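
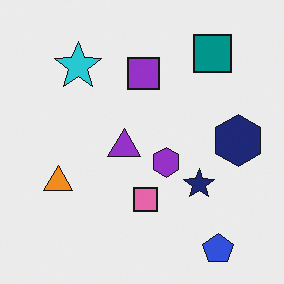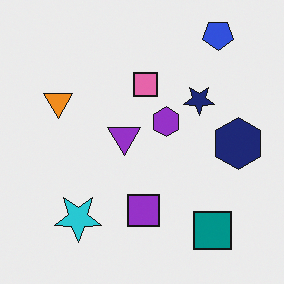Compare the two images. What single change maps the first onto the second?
It was flipped vertically (top ↔ bottom).

The blue pentagon is in the bottom-right of the first image and the top-right of the second — shapes on opposite sides of the horizontal midline have swapped in a mirror flip.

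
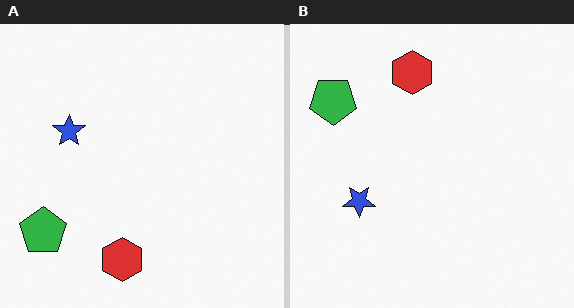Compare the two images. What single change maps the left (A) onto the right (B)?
The image was flipped vertically (top ↔ bottom).

The red hexagon is in the bottom of the left (A) image and the top of the right (B) — shapes on opposite sides of the horizontal midline have swapped in a mirror flip.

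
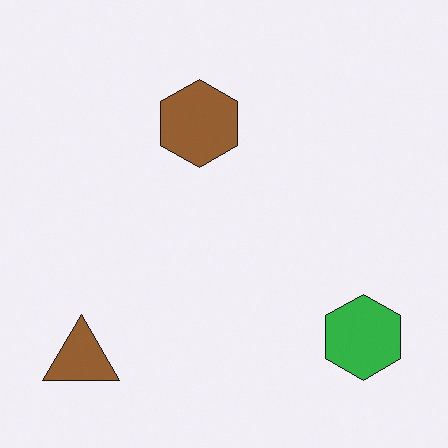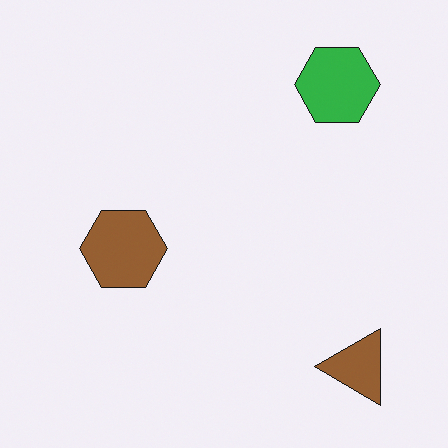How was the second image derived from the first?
The image was rotated 90° counter-clockwise.

The brown triangle sits in the bottom-left of the first image and the bottom-right of the second — consistent with a whole-image 90° counter-clockwise rotation.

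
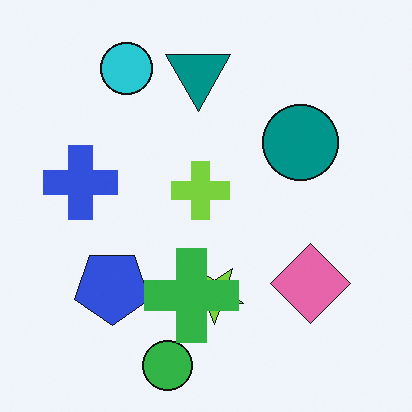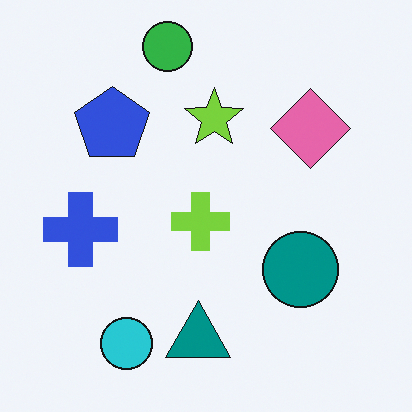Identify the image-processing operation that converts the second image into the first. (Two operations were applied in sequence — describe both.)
This is the original image flipped vertically (top ↔ bottom), then overlaid with an additional green cross.

The green circle is in the top of the second image and the bottom of the first — shapes on opposite sides of the horizontal midline have swapped in a mirror flip. A green cross appears in the first image that is absent from the second.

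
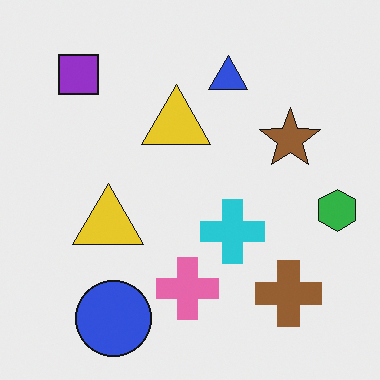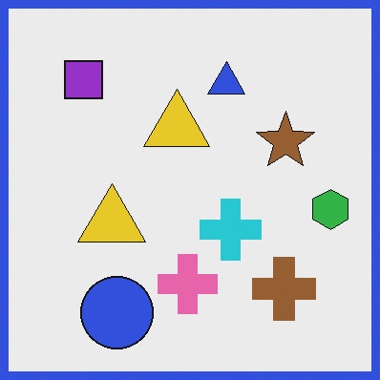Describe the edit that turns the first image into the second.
The second image is the first framed with a blue border.

A solid blue frame runs around the edge of the second image, with the content slightly shrunk inside it.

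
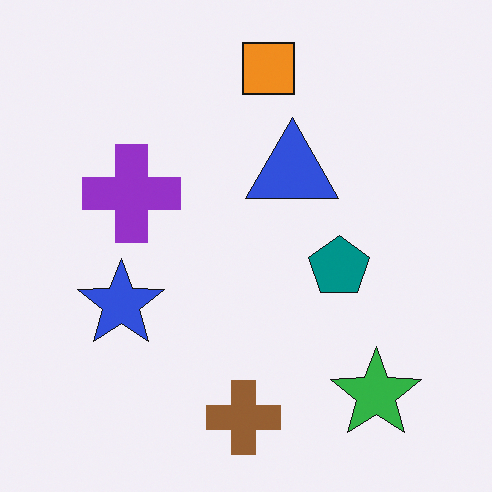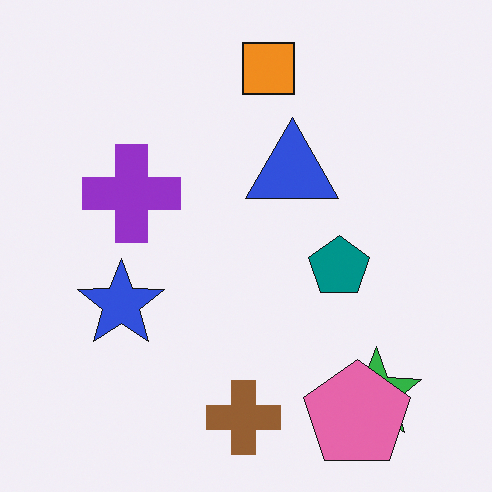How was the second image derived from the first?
It was overlaid with an additional pink pentagon.

A pink pentagon appears in the second image that is absent from the first.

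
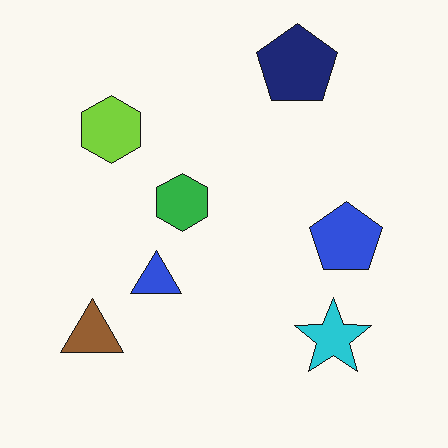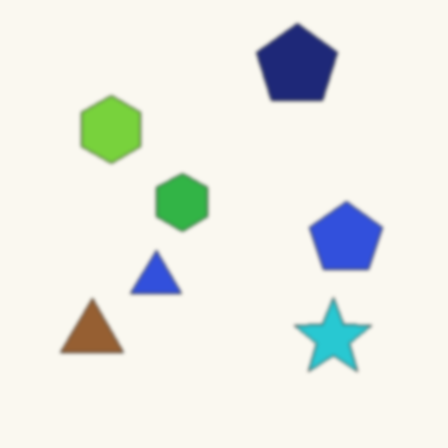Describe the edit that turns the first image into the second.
The image was given a subtle gaussian blur.

Shape edges and outlines are uniformly softened across the whole image.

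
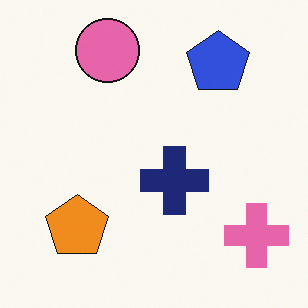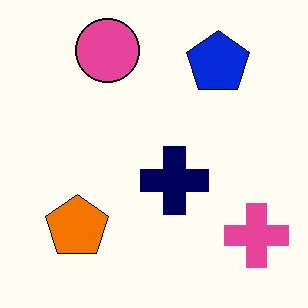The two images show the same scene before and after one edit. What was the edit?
It was given slightly increased contrast.

Tones are pushed away from mid-grey across the whole image — a global contrast change.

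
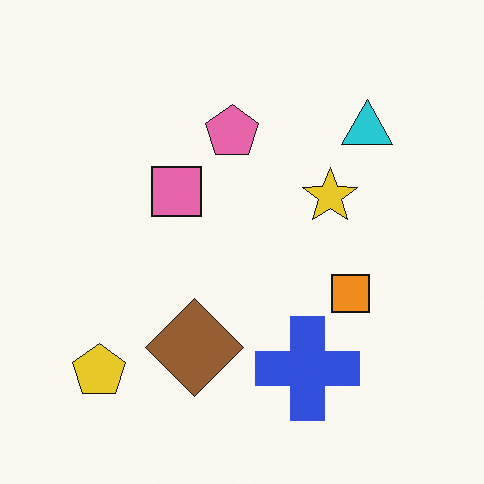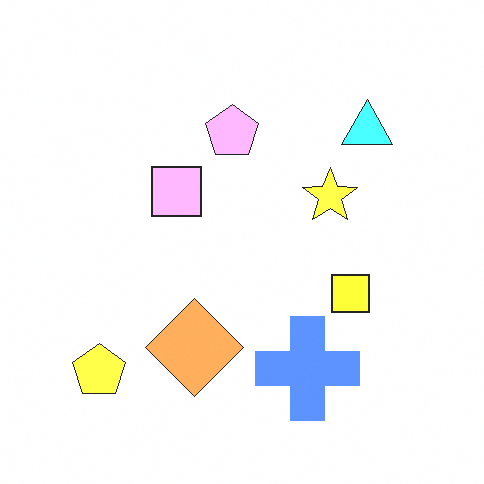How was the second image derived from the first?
This is the original image noticeably brightened.

Every pixel — background and shapes alike — is uniformly brightened.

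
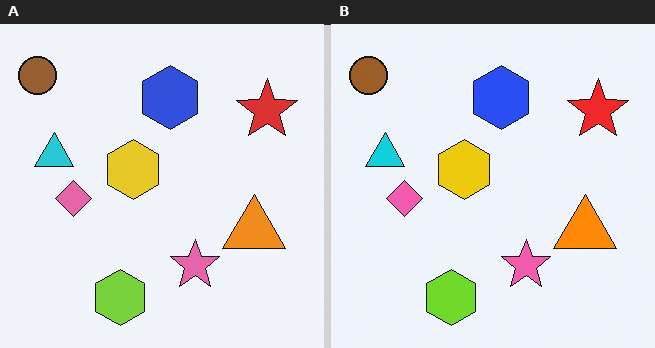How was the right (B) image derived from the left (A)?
The image was slightly oversaturated.

All colors are more vivid — a global saturation change.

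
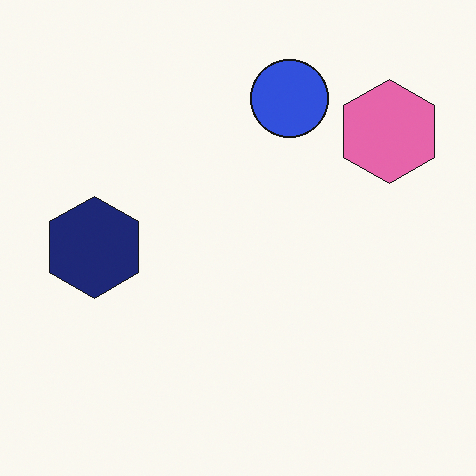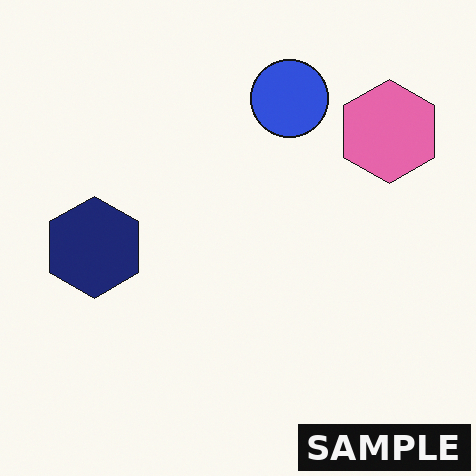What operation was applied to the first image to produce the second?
This is the original image watermarked with the text "SAMPLE" in the lower-right corner.

A dark label reading "SAMPLE" appears in the lower-right corner.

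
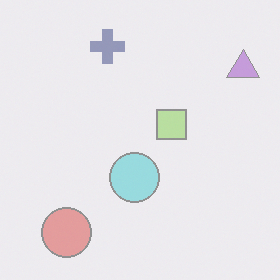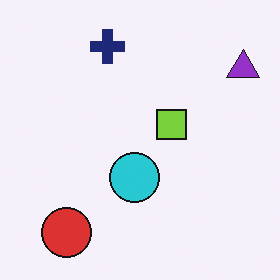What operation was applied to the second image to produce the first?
The first image is the second given much lower contrast.

Tones are pushed toward mid-grey across the whole image — a global contrast change.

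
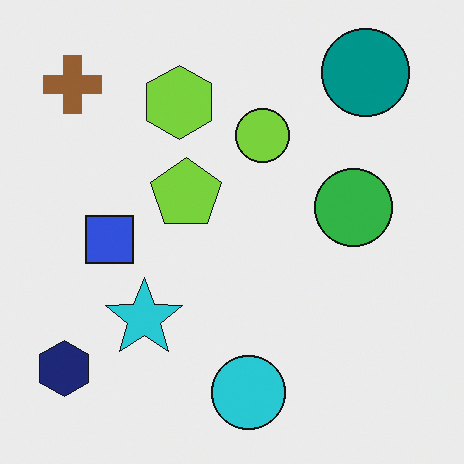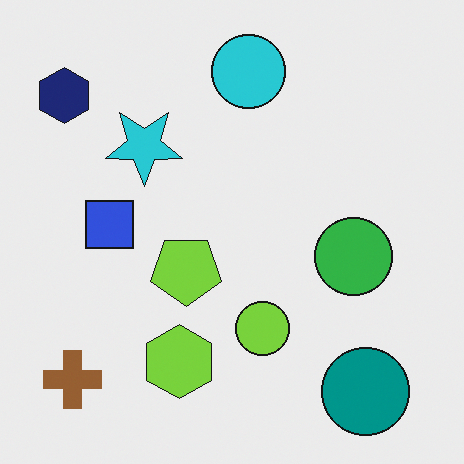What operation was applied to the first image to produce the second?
Flipped vertically (top ↔ bottom).

The teal circle is in the top-right of the first image and the bottom-right of the second — shapes on opposite sides of the horizontal midline have swapped in a mirror flip.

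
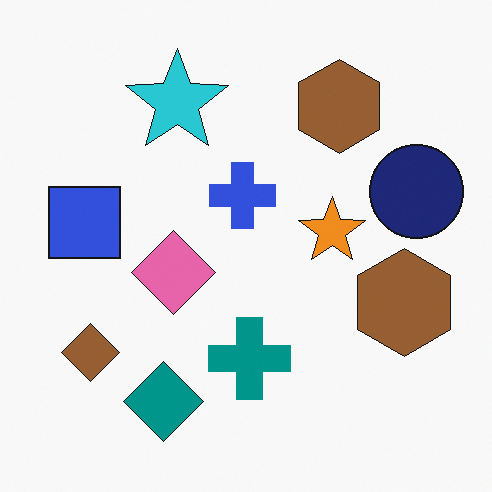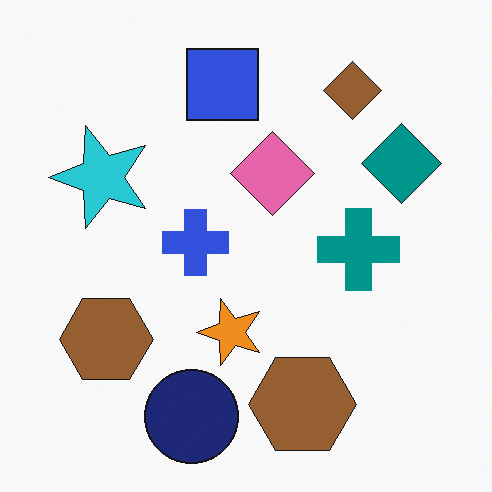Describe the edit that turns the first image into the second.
The image was transposed (reflected across the top-left ↔ bottom-right diagonal).

Shapes have swapped their row and column positions — what was in the top-right is now in the bottom-left — a diagonal reflection.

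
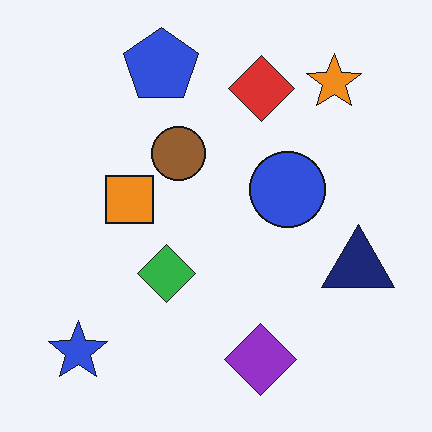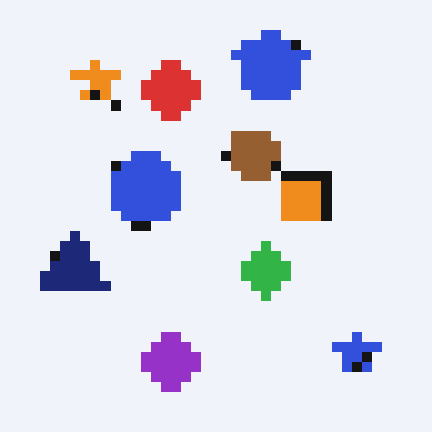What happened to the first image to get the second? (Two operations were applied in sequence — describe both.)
The second image is the first flipped horizontally (left ↔ right), then coarsely pixelated.

The navy triangle is in the right of the first image and the left of the second — shapes on opposite sides of the vertical midline have swapped in a mirror flip. Shapes are reduced to large square blocks; fine edges and outlines are lost — a downscale-then-upscale (mosaic) effect.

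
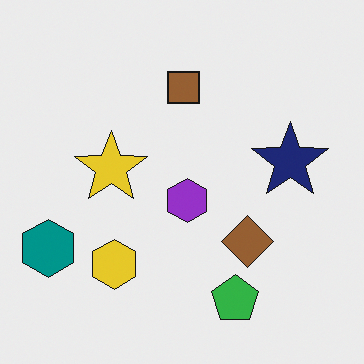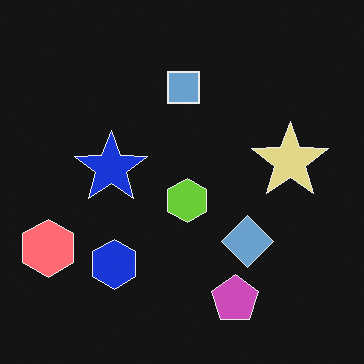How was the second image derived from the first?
Color-inverted (negative).

The light background has become dark and every shape's color is its complement — a photographic negative.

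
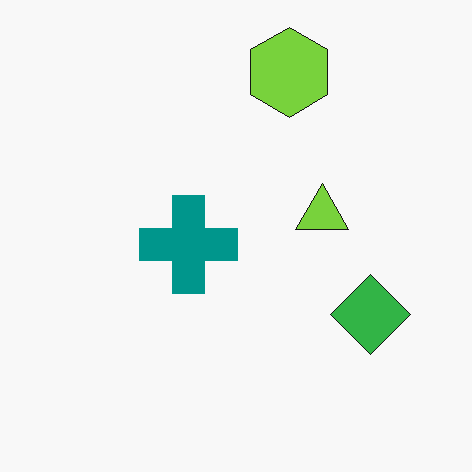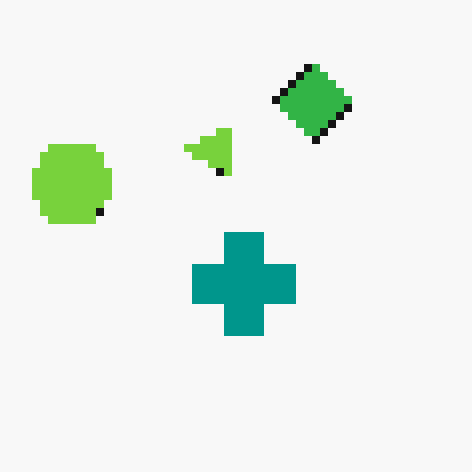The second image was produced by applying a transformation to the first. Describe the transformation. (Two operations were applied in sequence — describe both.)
The transformation is: moderately pixelated, then rotated 90° counter-clockwise.

Shapes are reduced to large square blocks; fine edges and outlines are lost — a downscale-then-upscale (mosaic) effect. The lime hexagon sits in the top of the first image and the left of the second — consistent with a whole-image 90° counter-clockwise rotation.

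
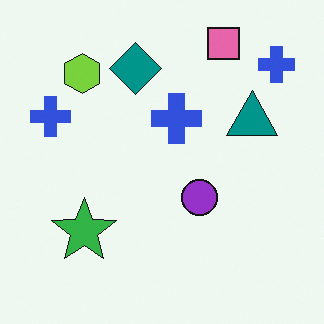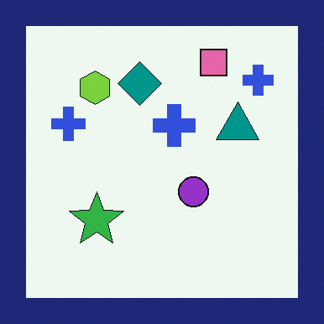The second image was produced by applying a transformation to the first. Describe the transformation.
The second image is the first framed with a navy border.

A solid navy frame runs around the edge of the second image, with the content slightly shrunk inside it.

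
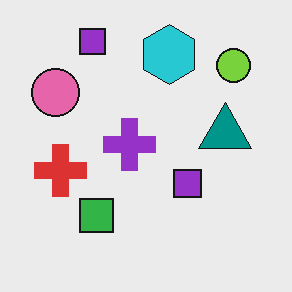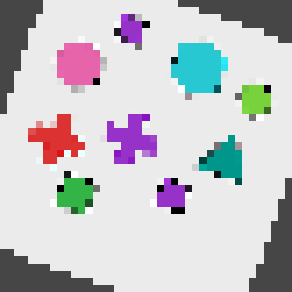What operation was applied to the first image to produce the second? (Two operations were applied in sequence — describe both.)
Rotated clockwise by a clearly visible amount, then pixelated into visible square blocks.

Every shape is tilted by the same angle and the image corners show triangular fill wedges — a whole-image rotation by a non-right angle. Shapes are reduced to large square blocks; fine edges and outlines are lost — a downscale-then-upscale (mosaic) effect.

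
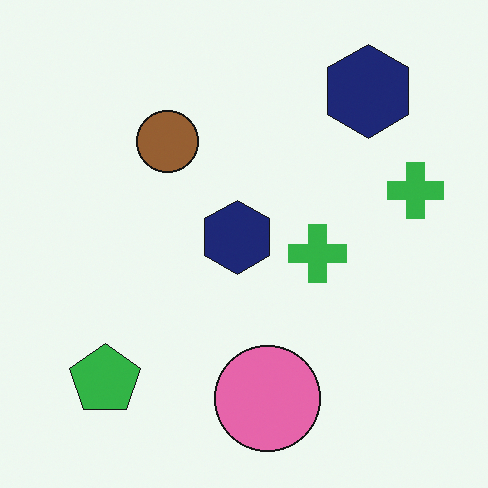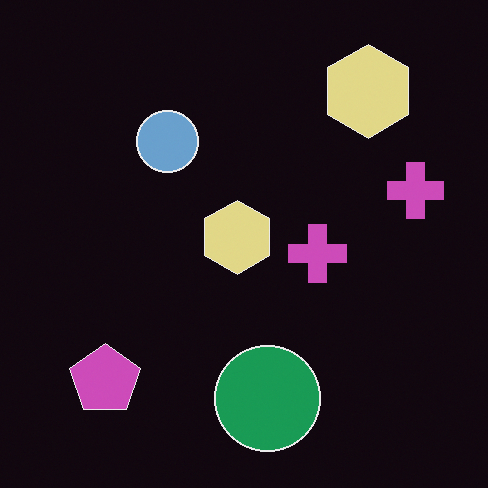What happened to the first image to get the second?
This is the original image color-inverted (negative).

The light background has become dark and every shape's color is its complement — a photographic negative.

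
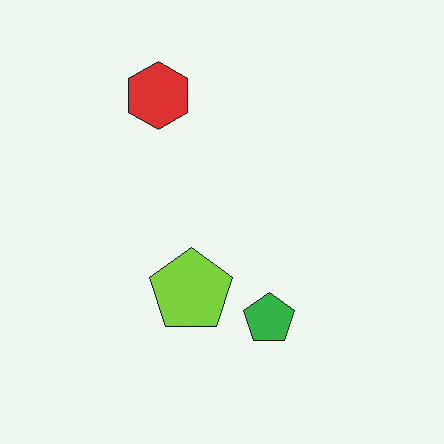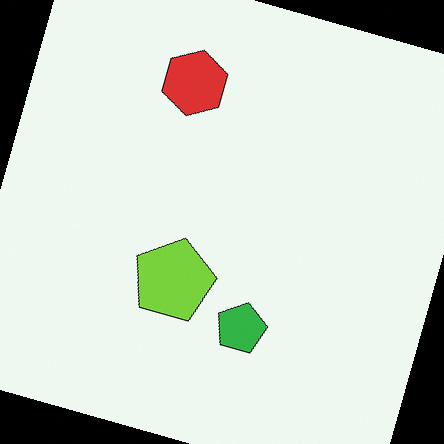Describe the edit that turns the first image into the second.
This is the original image rotated clockwise by a moderate amount.

Every shape is tilted by the same angle and the image corners show triangular fill wedges — a whole-image rotation by a non-right angle.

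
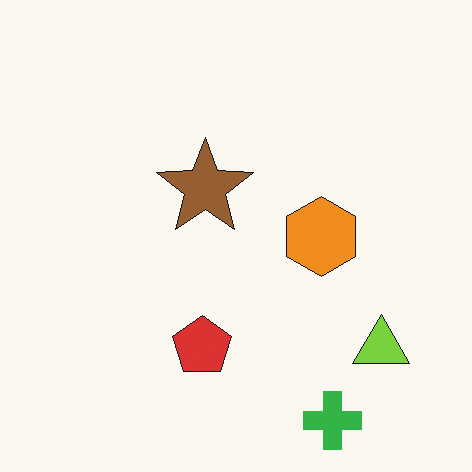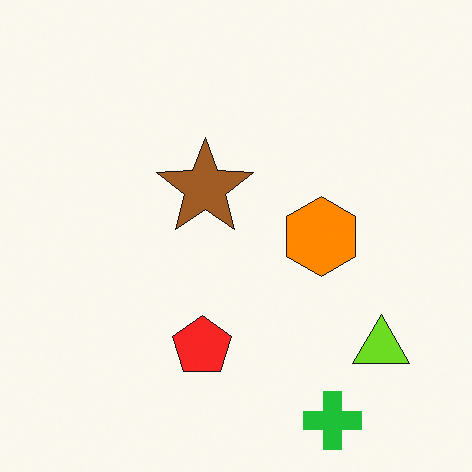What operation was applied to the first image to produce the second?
Slightly oversaturated.

All colors are more vivid — a global saturation change.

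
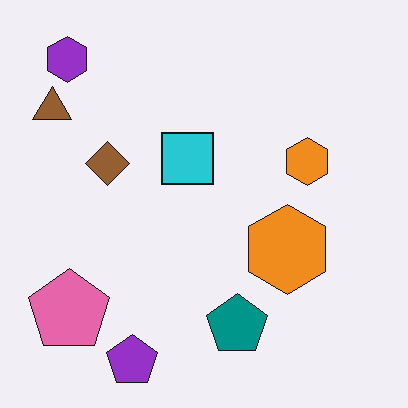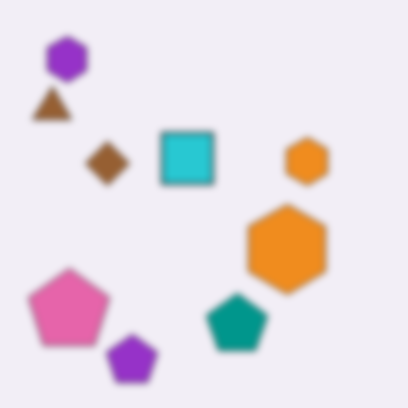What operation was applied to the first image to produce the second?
Moderately blurred.

Shape edges and outlines are uniformly softened across the whole image.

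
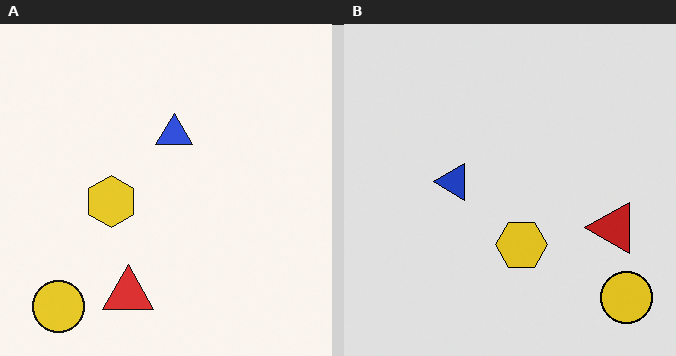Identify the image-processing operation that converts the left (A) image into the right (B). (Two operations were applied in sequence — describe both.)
Rotated 90° counter-clockwise, then moderately posterized.

The yellow circle sits in the bottom-left of the left (A) image and the bottom-right of the right (B) — consistent with a whole-image 90° counter-clockwise rotation. Each flat color has snapped to a coarser quantized level — most visibly, the near-white background has dropped to a flat grey.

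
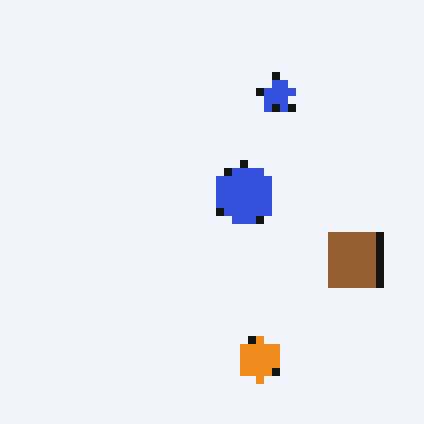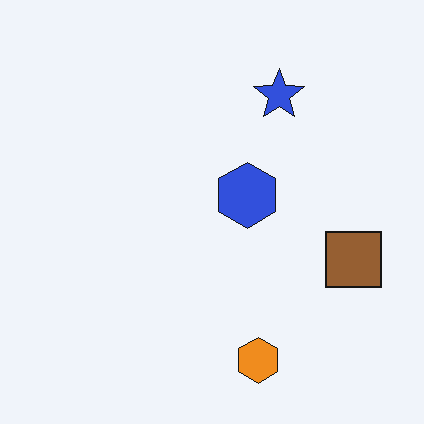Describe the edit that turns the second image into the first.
It was moderately pixelated.

Shapes are reduced to large square blocks; fine edges and outlines are lost — a downscale-then-upscale (mosaic) effect.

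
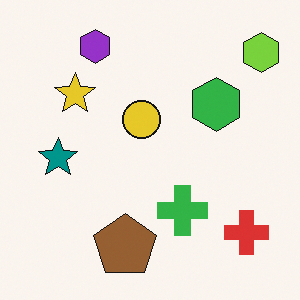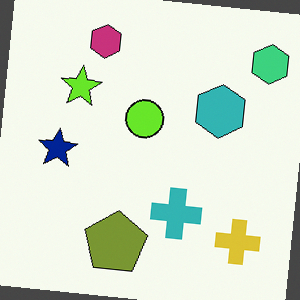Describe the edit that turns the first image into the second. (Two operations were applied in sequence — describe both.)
It was hue-shifted by a small amount, then rotated clockwise by a small amount.

Every shape's color has rotated by the same amount around the hue wheel — a uniform hue shift. Every shape is tilted by the same angle and the image corners show triangular fill wedges — a whole-image rotation by a non-right angle.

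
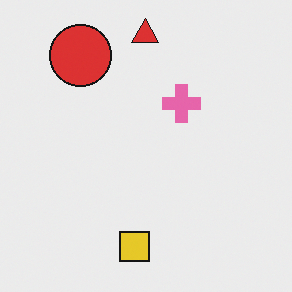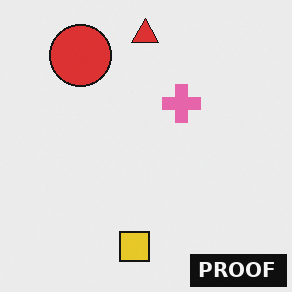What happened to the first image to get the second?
Watermarked with the text "PROOF" in the lower-right corner.

A dark label reading "PROOF" appears in the lower-right corner.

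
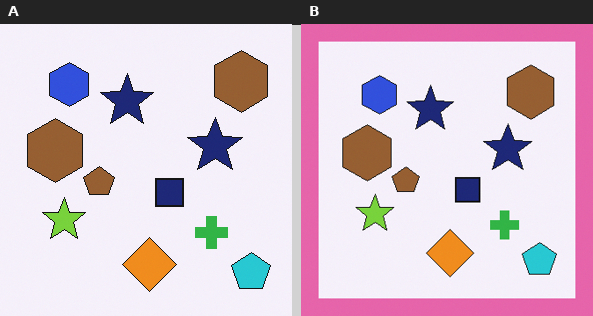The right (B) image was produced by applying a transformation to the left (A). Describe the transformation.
The right (B) image is the left (A) framed with a pink border.

A solid pink frame runs around the edge of the right (B) image, with the content slightly shrunk inside it.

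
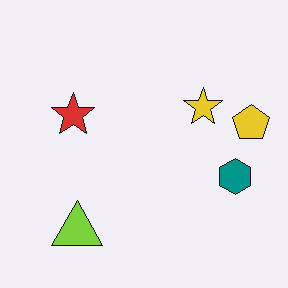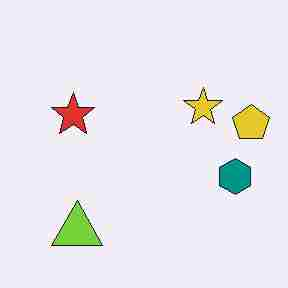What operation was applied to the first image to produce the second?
Degraded with heavy JPEG compression.

Blocky 8×8 compression artifacts appear around shape edges and the flat background shows ringing — characteristic JPEG degradation.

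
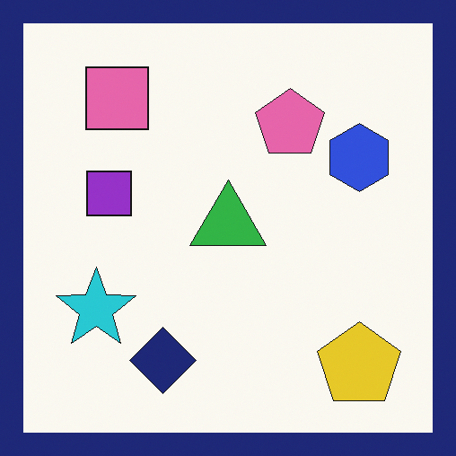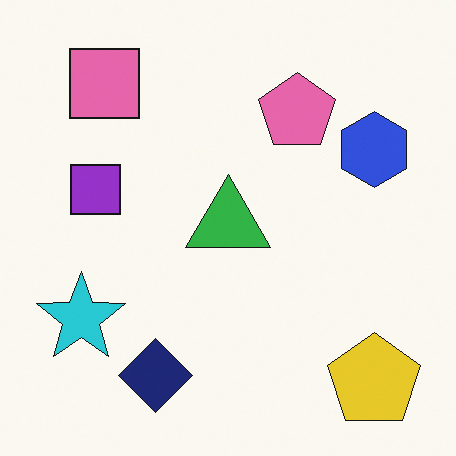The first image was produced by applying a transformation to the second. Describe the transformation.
It was framed with a navy border.

A solid navy frame runs around the edge of the first image, with the content slightly shrunk inside it.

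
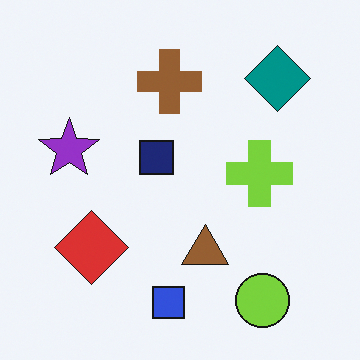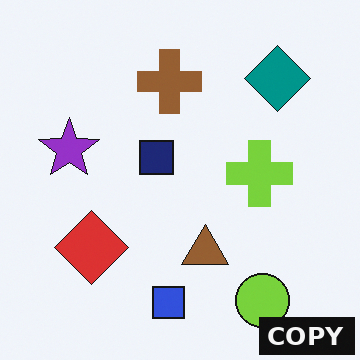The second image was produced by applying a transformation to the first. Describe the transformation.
The image was watermarked with the text "COPY" in the lower-right corner.

A dark label reading "COPY" appears in the lower-right corner.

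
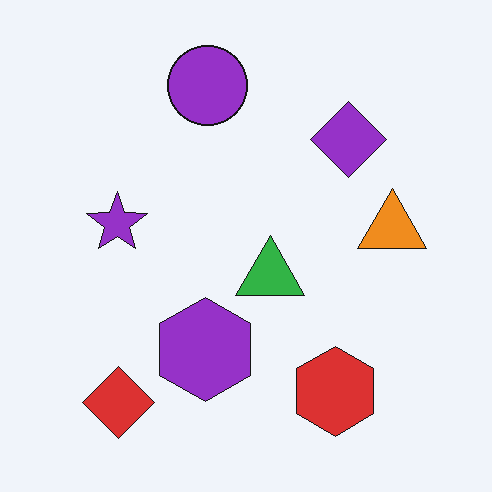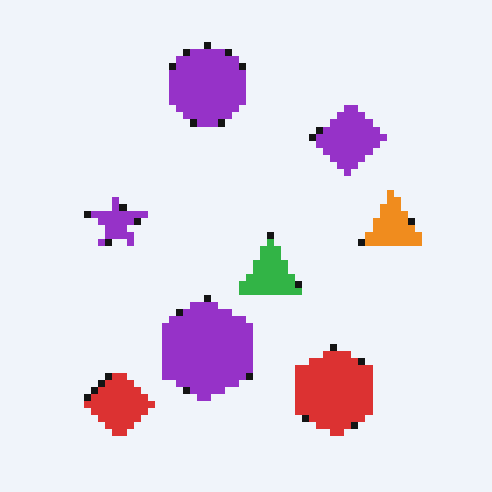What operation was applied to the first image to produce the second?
The second image is the first pixelated into visible square blocks.

Shapes are reduced to large square blocks; fine edges and outlines are lost — a downscale-then-upscale (mosaic) effect.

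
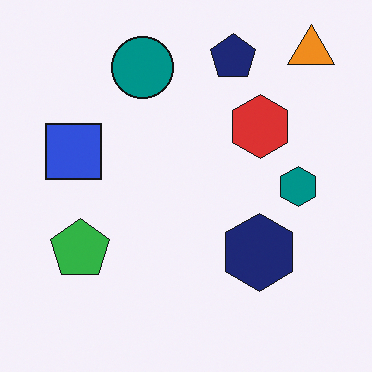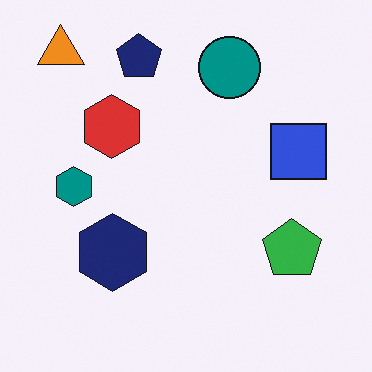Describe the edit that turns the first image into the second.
It was flipped horizontally (left ↔ right).

The orange triangle is in the top-right of the first image and the top-left of the second — shapes on opposite sides of the vertical midline have swapped in a mirror flip.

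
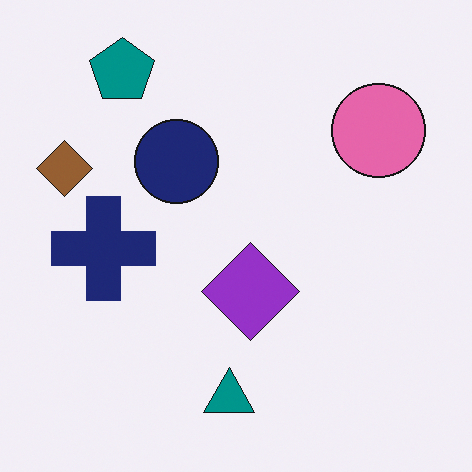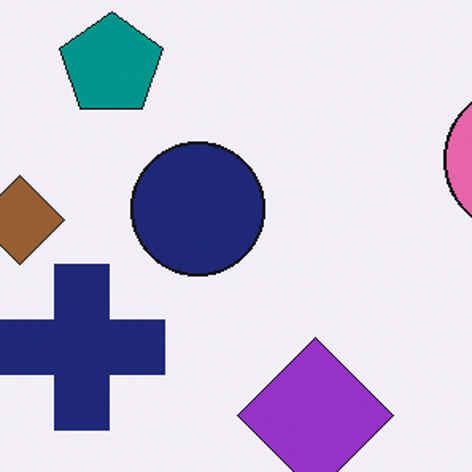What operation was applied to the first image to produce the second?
The second image is the first cropped to a modestly smaller region and rescaled.

The visible shapes are larger and the field of view is narrower; shapes near the original edges may be partly or wholly outside the frame — a crop-and-rescale.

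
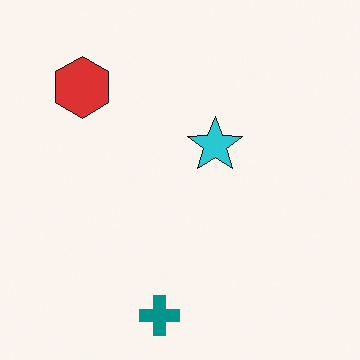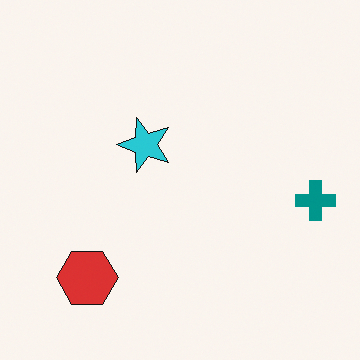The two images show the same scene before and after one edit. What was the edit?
Rotated 90° counter-clockwise.

The teal cross sits in the bottom of the first image and the right of the second — consistent with a whole-image 90° counter-clockwise rotation.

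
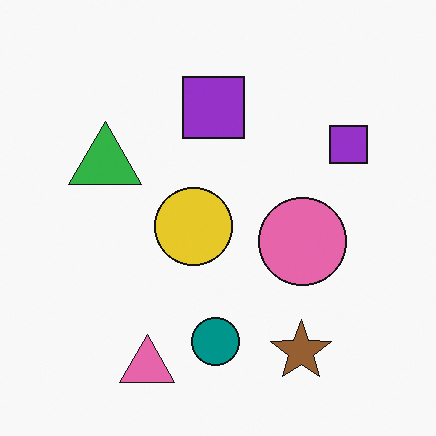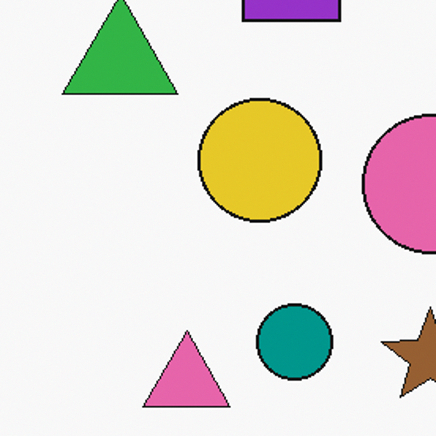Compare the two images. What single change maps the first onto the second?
This is the original image cropped to a modestly smaller region and rescaled.

The visible shapes are larger and the field of view is narrower; shapes near the original edges may be partly or wholly outside the frame — a crop-and-rescale.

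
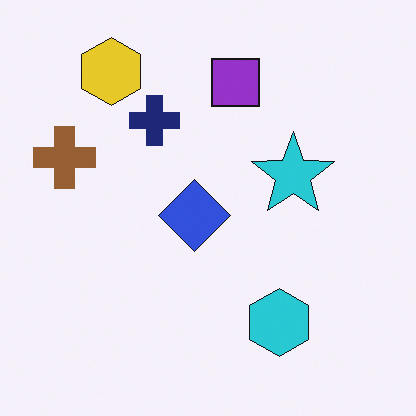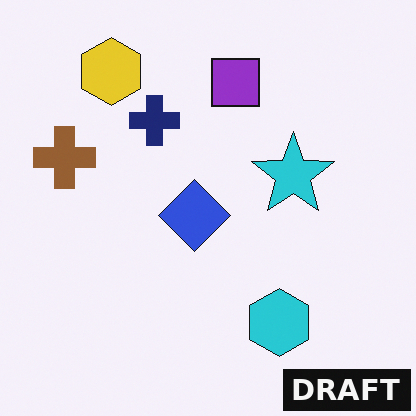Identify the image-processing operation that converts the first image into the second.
The transformation is: watermarked with the text "DRAFT" in the lower-right corner.

A dark label reading "DRAFT" appears in the lower-right corner.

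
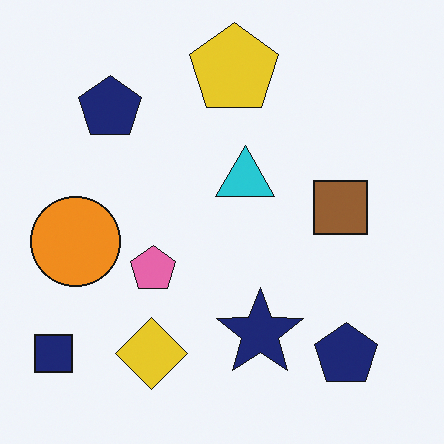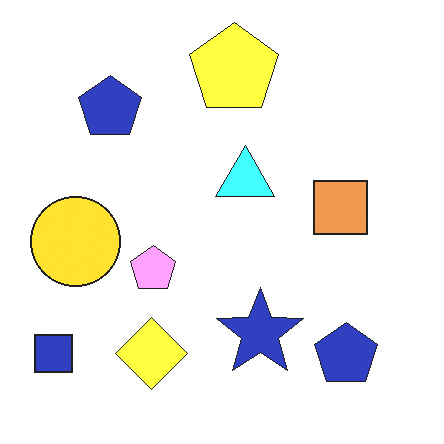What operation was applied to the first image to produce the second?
Noticeably brightened.

Every pixel — background and shapes alike — is uniformly brightened.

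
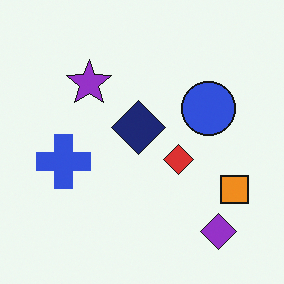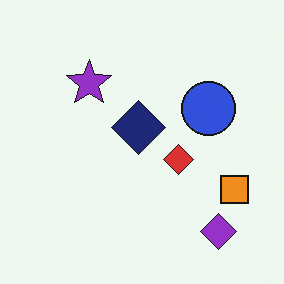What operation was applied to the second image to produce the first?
Overlaid with an additional blue cross.

A blue cross appears in the first image that is absent from the second.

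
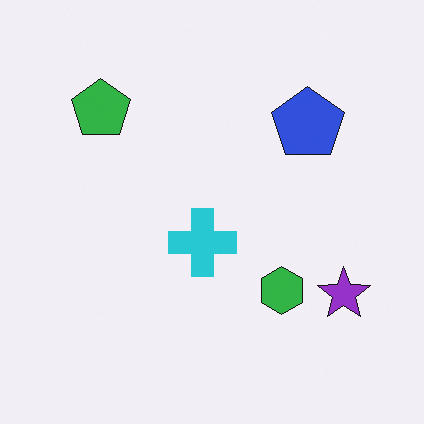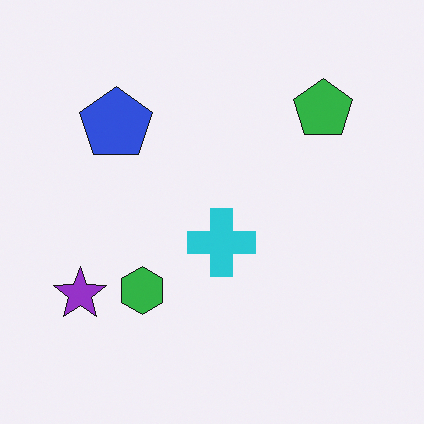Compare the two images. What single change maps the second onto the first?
The first image is the second flipped horizontally (left ↔ right).

The purple star is in the bottom-left of the second image and the bottom-right of the first — shapes on opposite sides of the vertical midline have swapped in a mirror flip.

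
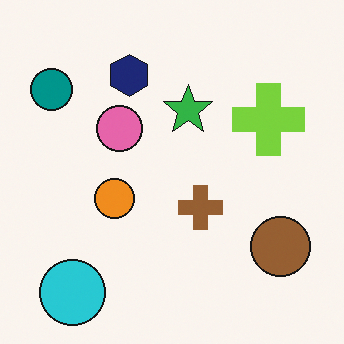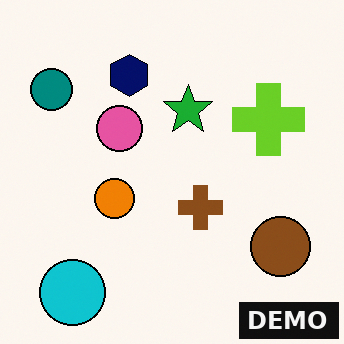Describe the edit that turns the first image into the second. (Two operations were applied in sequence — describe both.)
Given slightly increased contrast, then watermarked with the text "DEMO" in the lower-right corner.

Tones are pushed away from mid-grey across the whole image — a global contrast change. A dark label reading "DEMO" appears in the lower-right corner.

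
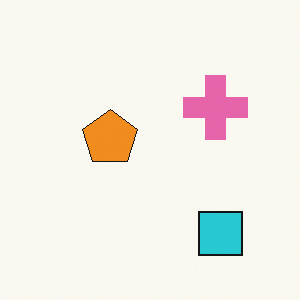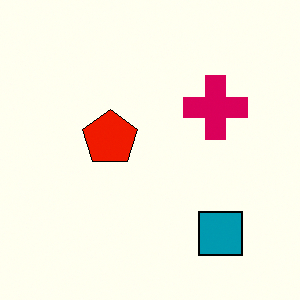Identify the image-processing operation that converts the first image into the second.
This is the original image boosted in contrast.

Tones are pushed away from mid-grey across the whole image — a global contrast change.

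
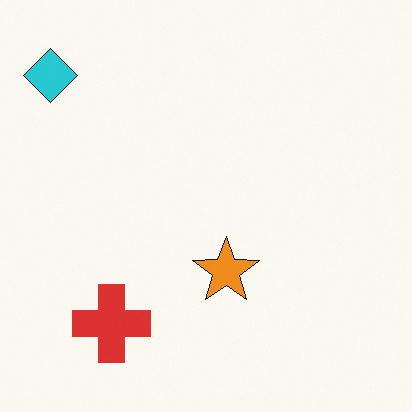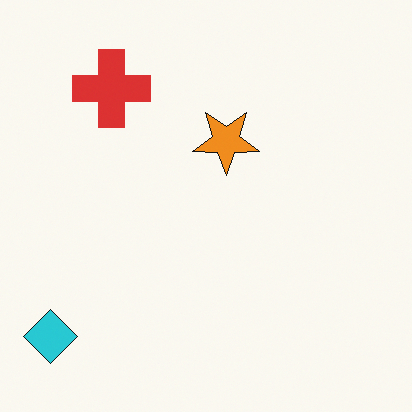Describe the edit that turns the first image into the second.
The second image is the first flipped vertically (top ↔ bottom).

The cyan diamond is in the top-left of the first image and the bottom-left of the second — shapes on opposite sides of the horizontal midline have swapped in a mirror flip.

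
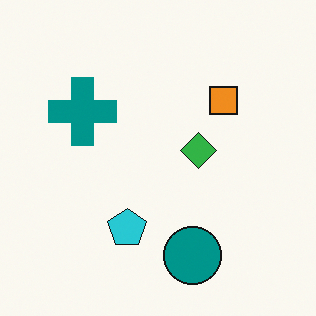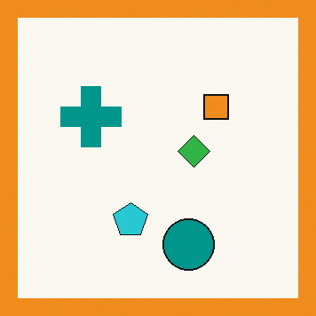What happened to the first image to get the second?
The image was framed with a orange border.

A solid orange frame runs around the edge of the second image, with the content slightly shrunk inside it.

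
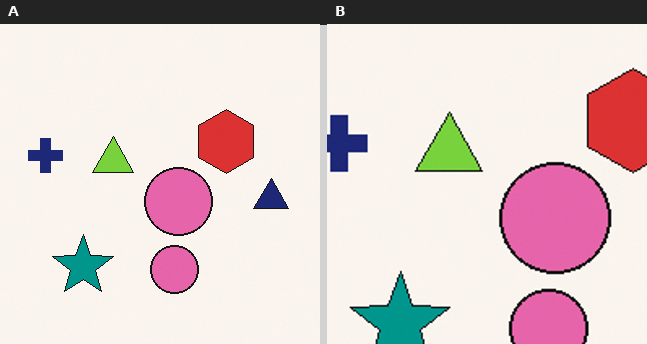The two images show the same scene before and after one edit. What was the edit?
The transformation is: cropped tightly and scaled back up.

The visible shapes are larger and the field of view is narrower; shapes near the original edges may be partly or wholly outside the frame — a crop-and-rescale.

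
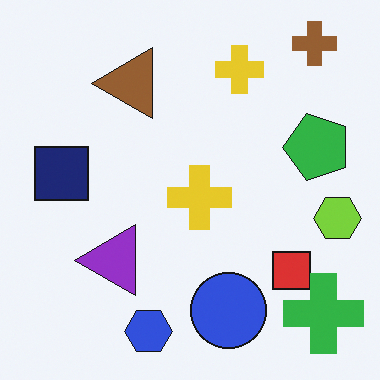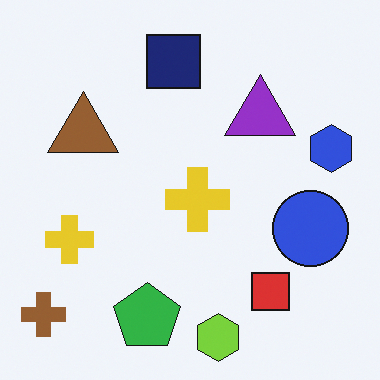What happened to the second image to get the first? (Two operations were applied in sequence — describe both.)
This is the original image transposed (reflected across the top-left ↔ bottom-right diagonal), then overlaid with an additional green cross.

Shapes have swapped their row and column positions — what was in the top-right is now in the bottom-left — a diagonal reflection. A green cross appears in the first image that is absent from the second.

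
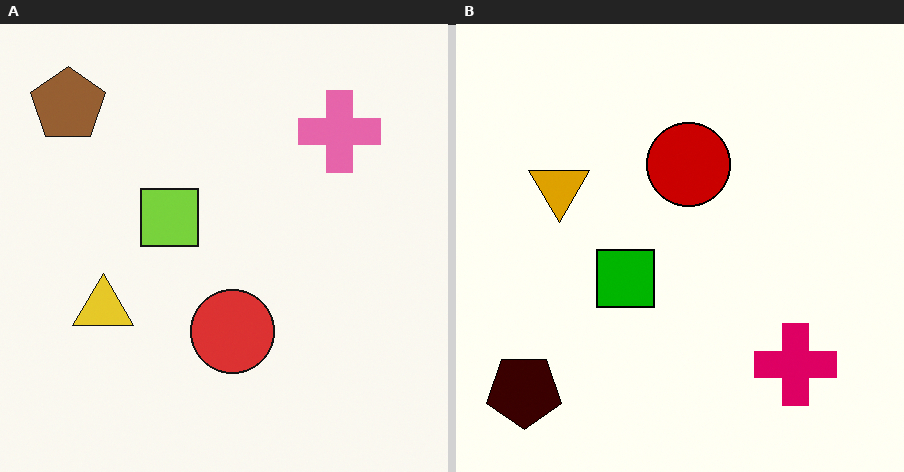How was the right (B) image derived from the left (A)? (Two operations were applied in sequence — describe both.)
It was boosted in contrast, then flipped vertically (top ↔ bottom).

Tones are pushed away from mid-grey across the whole image — a global contrast change. The brown pentagon is in the top-left of the left (A) image and the bottom-left of the right (B) — shapes on opposite sides of the horizontal midline have swapped in a mirror flip.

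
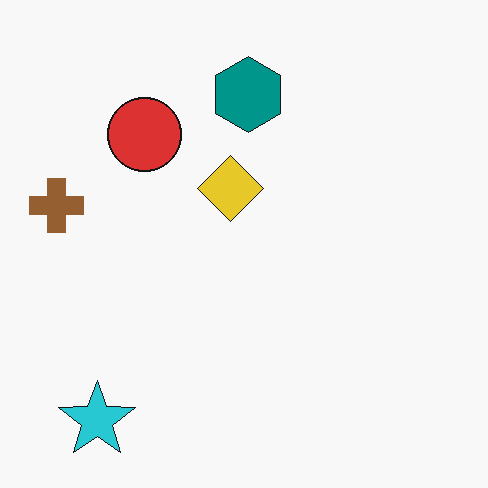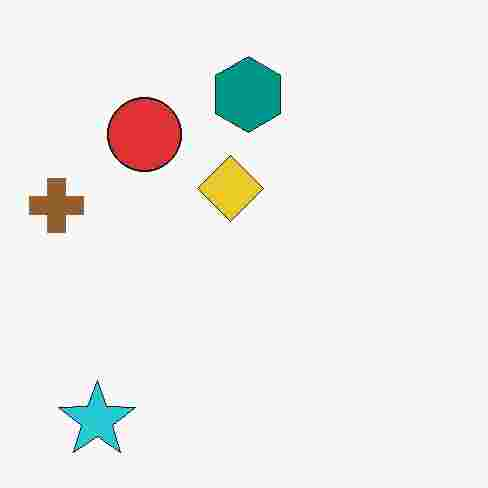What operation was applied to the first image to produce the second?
The image was degraded with heavy JPEG compression.

Blocky 8×8 compression artifacts appear around shape edges and the flat background shows ringing — characteristic JPEG degradation.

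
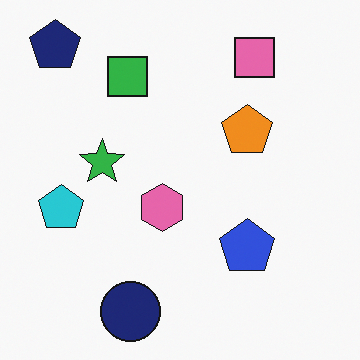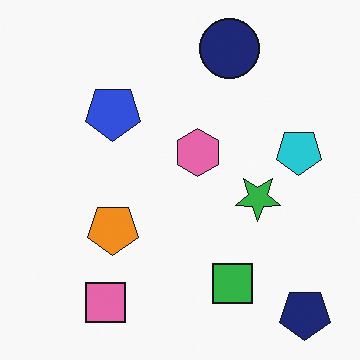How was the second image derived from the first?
The transformation is: rotated 180°.

The navy pentagon sits in the top-left of the first image and the bottom-right of the second — consistent with a whole-image 180° rotation.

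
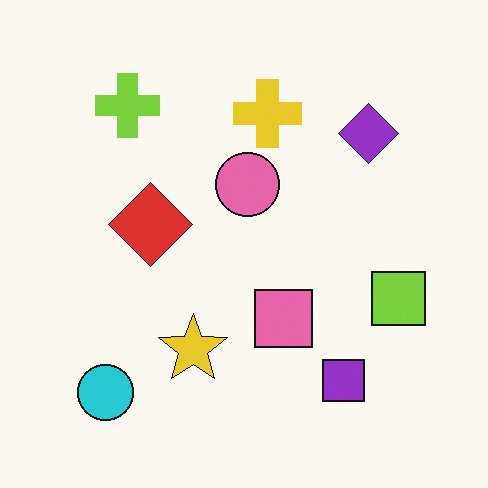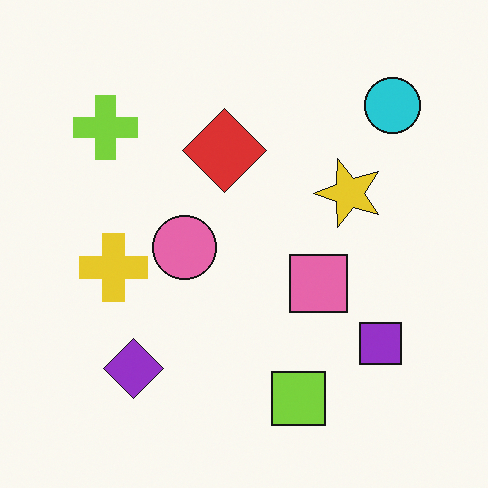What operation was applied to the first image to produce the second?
It was transposed (reflected across the top-left ↔ bottom-right diagonal).

Shapes have swapped their row and column positions — what was in the top-right is now in the bottom-left — a diagonal reflection.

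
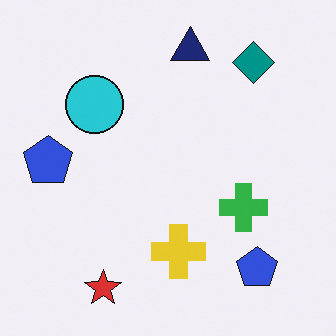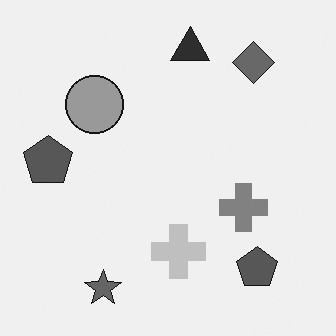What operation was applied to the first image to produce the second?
It was converted to grayscale.

All color is removed — every shape is now a shade of grey.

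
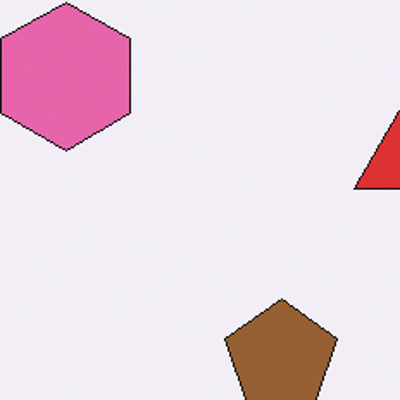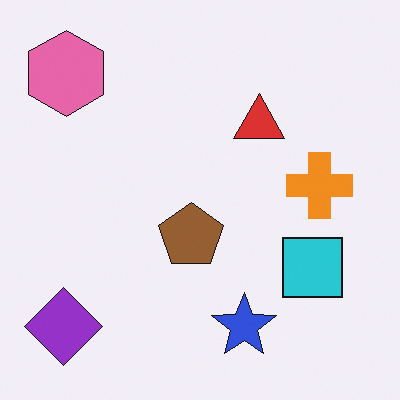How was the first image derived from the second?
The first image is the second cropped to a noticeably smaller region and rescaled.

The visible shapes are larger and the field of view is narrower; shapes near the original edges may be partly or wholly outside the frame — a crop-and-rescale.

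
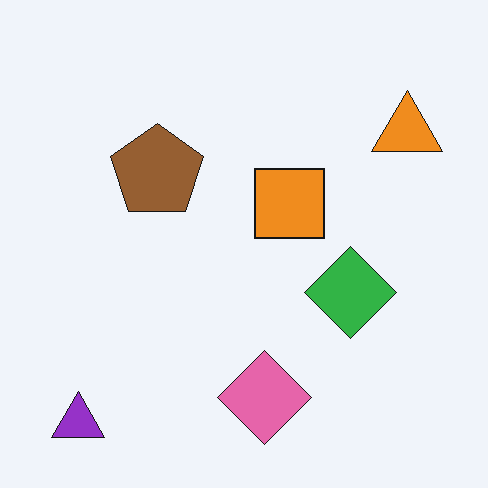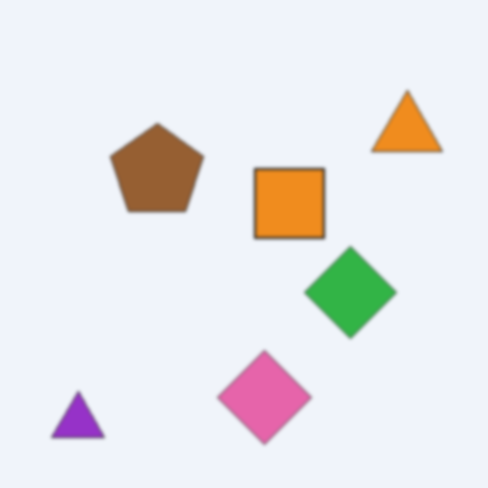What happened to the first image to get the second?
The second image is the first lightly blurred.

Shape edges and outlines are uniformly softened across the whole image.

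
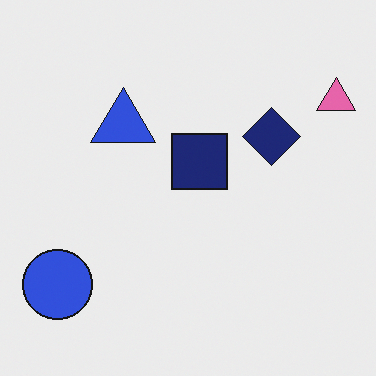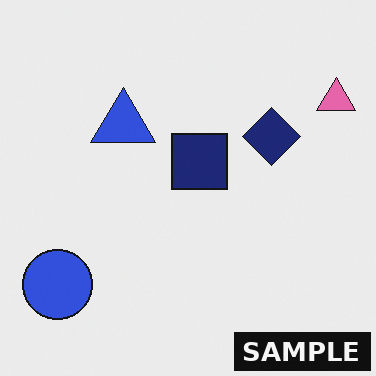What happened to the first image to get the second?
It was watermarked with the text "SAMPLE" in the lower-right corner.

A dark label reading "SAMPLE" appears in the lower-right corner.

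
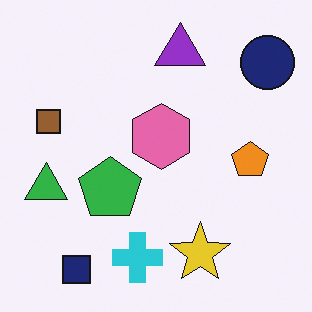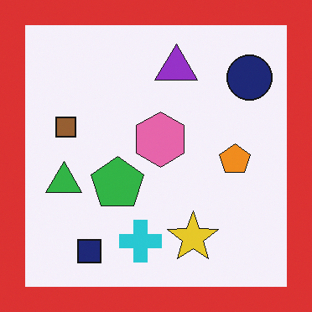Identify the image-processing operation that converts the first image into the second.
It was framed with a red border.

A solid red frame runs around the edge of the second image, with the content slightly shrunk inside it.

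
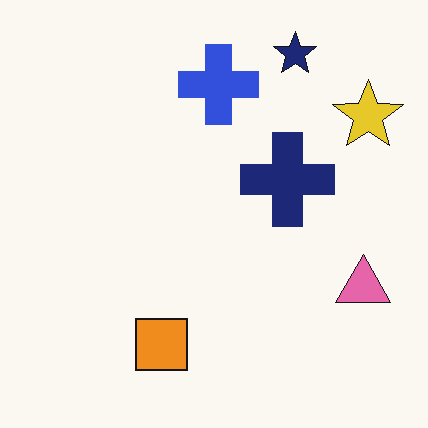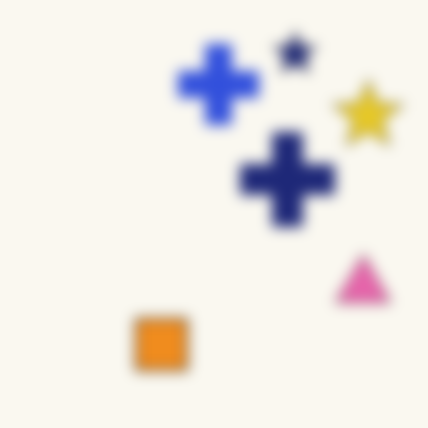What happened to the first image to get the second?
The second image is the first strongly gaussian-blurred.

Shape edges and outlines are uniformly softened across the whole image.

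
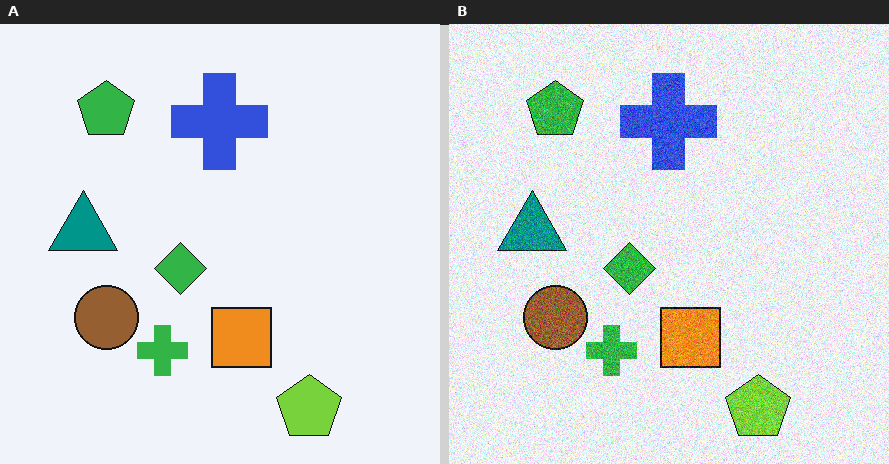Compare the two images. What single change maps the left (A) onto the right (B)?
It was degraded with moderate additive noise.

Random speckle covers the whole image, including the flat background.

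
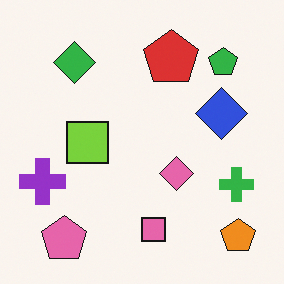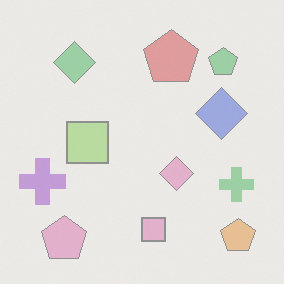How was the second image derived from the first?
The image was given much lower contrast.

Tones are pushed toward mid-grey across the whole image — a global contrast change.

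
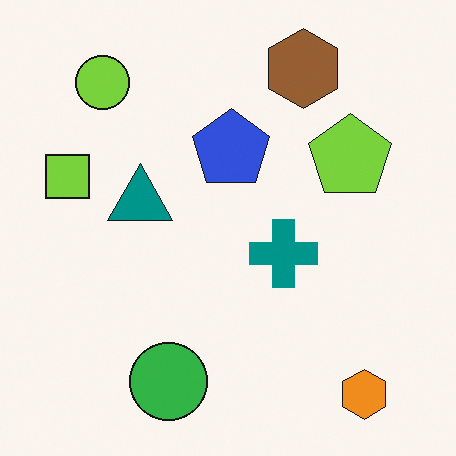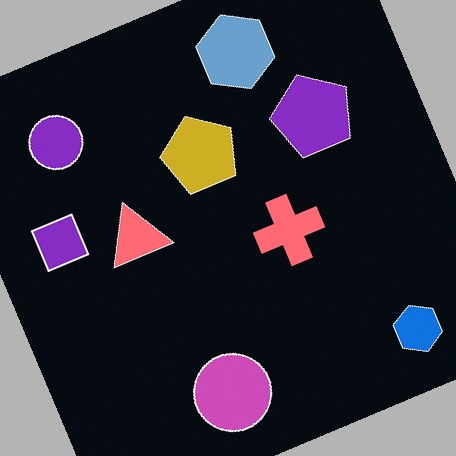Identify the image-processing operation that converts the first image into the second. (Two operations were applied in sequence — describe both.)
The image was color-inverted (negative), then rotated counter-clockwise by a moderate amount.

The light background has become dark and every shape's color is its complement — a photographic negative. Every shape is tilted by the same angle and the image corners show triangular fill wedges — a whole-image rotation by a non-right angle.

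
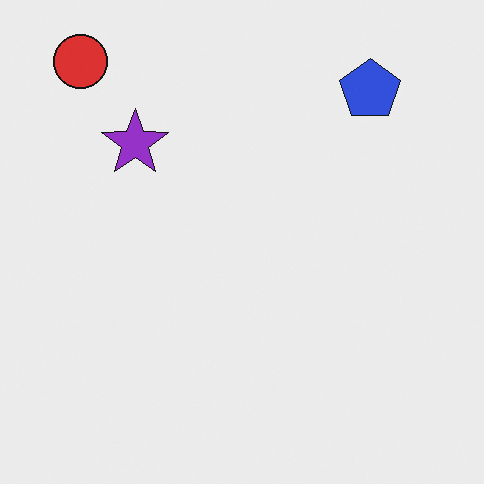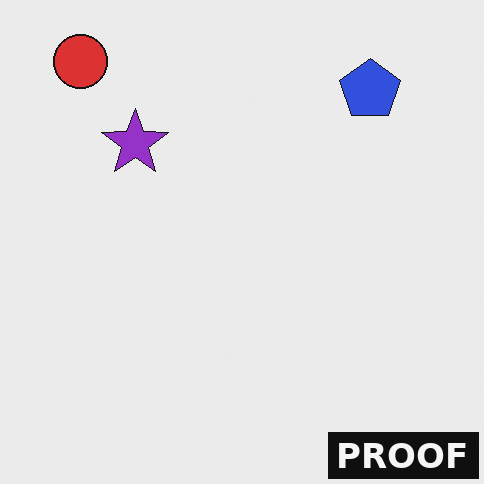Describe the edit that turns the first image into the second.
The second image is the first watermarked with the text "PROOF" in the lower-right corner.

A dark label reading "PROOF" appears in the lower-right corner.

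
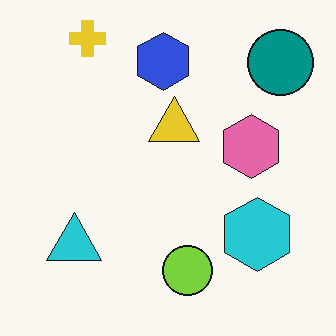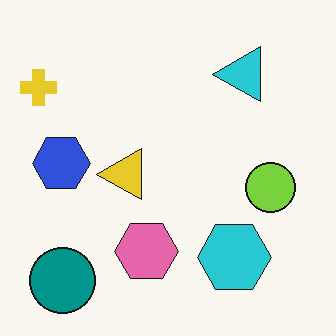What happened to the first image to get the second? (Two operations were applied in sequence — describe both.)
It was transposed (reflected across the top-left ↔ bottom-right diagonal), then given moderate JPEG compression.

Shapes have swapped their row and column positions — what was in the top-right is now in the bottom-left — a diagonal reflection. Blocky 8×8 compression artifacts appear around shape edges and the flat background shows ringing — characteristic JPEG degradation.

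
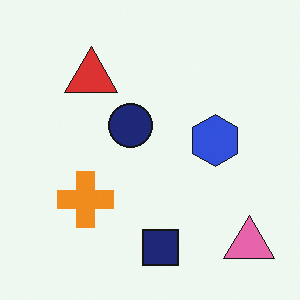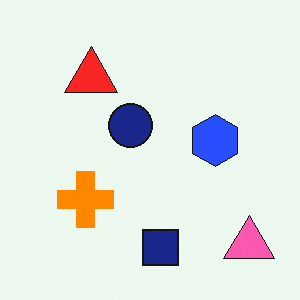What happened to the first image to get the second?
Slightly oversaturated.

All colors are more vivid — a global saturation change.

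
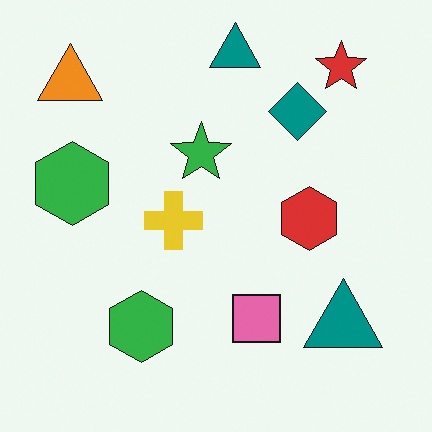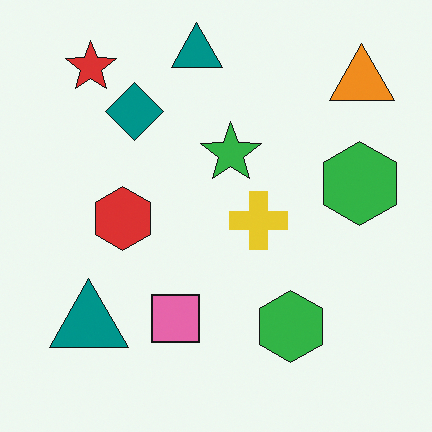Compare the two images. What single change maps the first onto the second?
This is the original image flipped horizontally (left ↔ right).

The orange triangle is in the top-left of the first image and the top-right of the second — shapes on opposite sides of the vertical midline have swapped in a mirror flip.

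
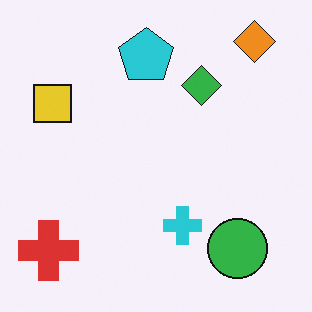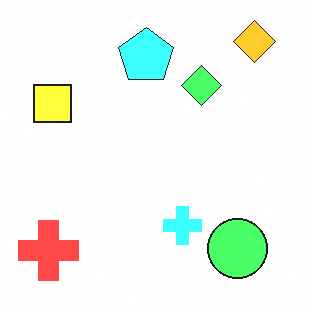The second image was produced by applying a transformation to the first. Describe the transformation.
The transformation is: brightened a lot.

Every pixel — background and shapes alike — is uniformly brightened.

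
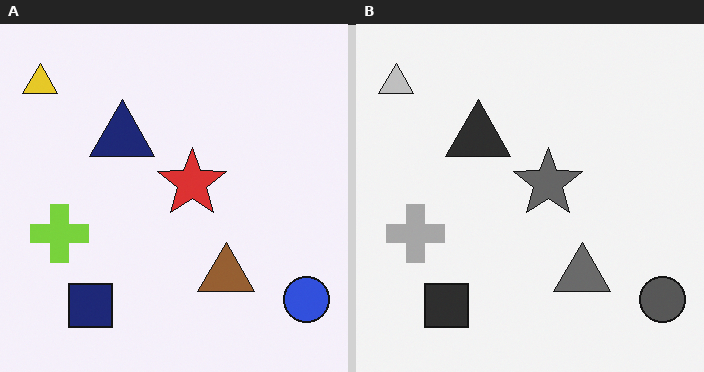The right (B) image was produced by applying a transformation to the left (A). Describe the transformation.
Converted to grayscale.

All color is removed — every shape is now a shade of grey.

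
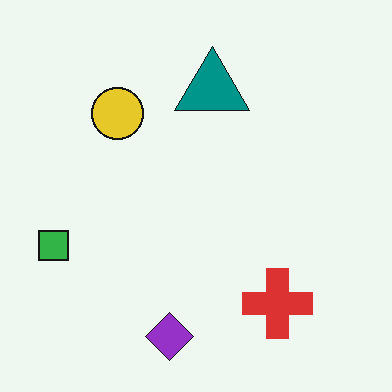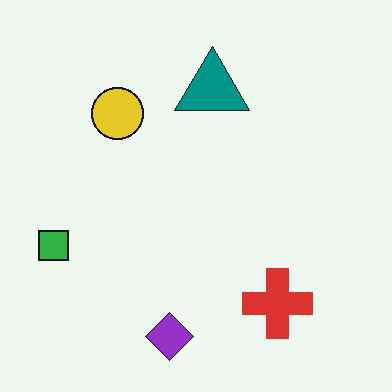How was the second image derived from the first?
The second image is the first given moderate JPEG compression.

Blocky 8×8 compression artifacts appear around shape edges and the flat background shows ringing — characteristic JPEG degradation.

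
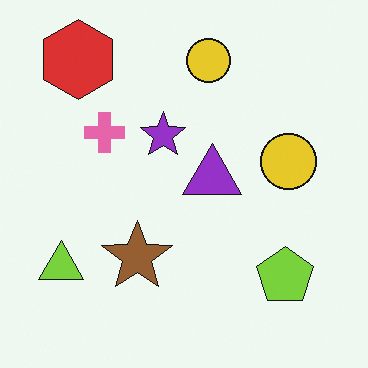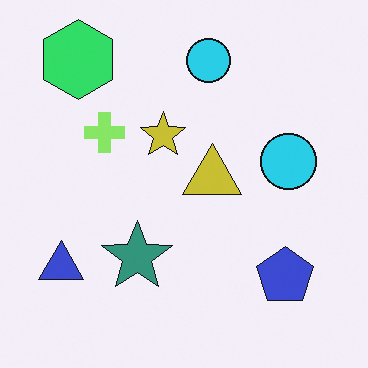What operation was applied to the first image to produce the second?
The transformation is: hue-shifted by a moderate amount.

Every shape's color has rotated by the same amount around the hue wheel — a uniform hue shift.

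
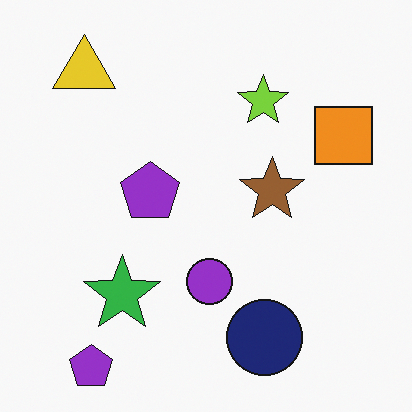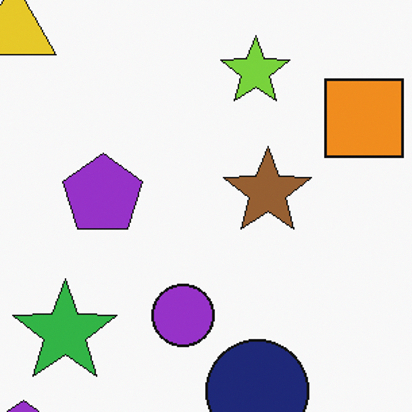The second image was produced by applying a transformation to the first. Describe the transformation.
The image was cropped slightly and scaled back up.

The visible shapes are larger and the field of view is narrower; shapes near the original edges may be partly or wholly outside the frame — a crop-and-rescale.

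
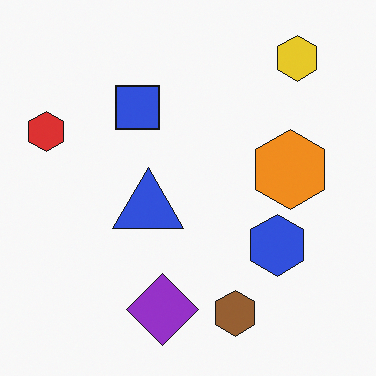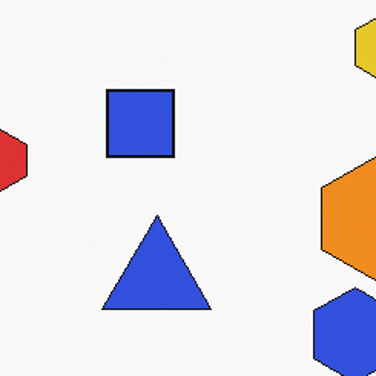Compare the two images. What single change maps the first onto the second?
It was cropped to a modestly smaller region and rescaled.

The visible shapes are larger and the field of view is narrower; shapes near the original edges may be partly or wholly outside the frame — a crop-and-rescale.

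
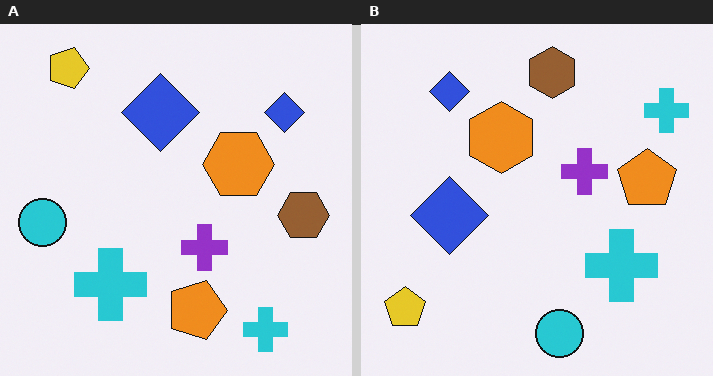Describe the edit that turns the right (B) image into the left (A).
The left (A) image is the right (B) rotated 90° clockwise.

The yellow pentagon sits in the bottom-left of the right (B) image and the top-left of the left (A) — consistent with a whole-image 90° clockwise rotation.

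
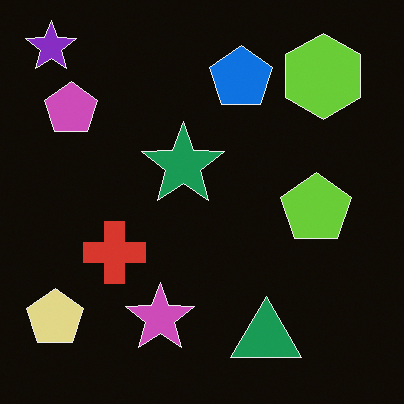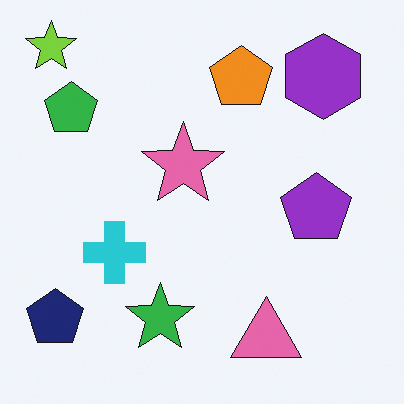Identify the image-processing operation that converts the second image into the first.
The image was color-inverted (negative).

The light background has become dark and every shape's color is its complement — a photographic negative.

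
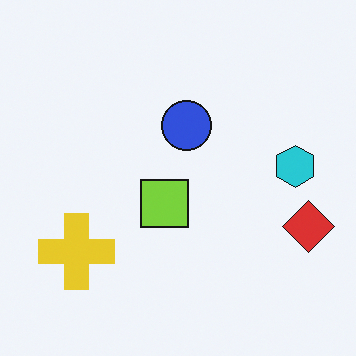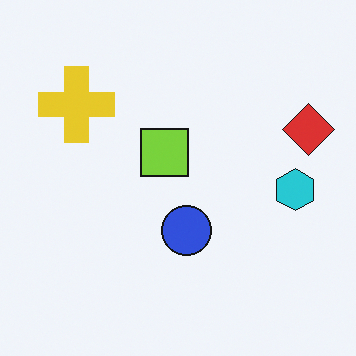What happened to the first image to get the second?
This is the original image flipped vertically (top ↔ bottom).

The yellow cross is in the bottom-left of the first image and the top-left of the second — shapes on opposite sides of the horizontal midline have swapped in a mirror flip.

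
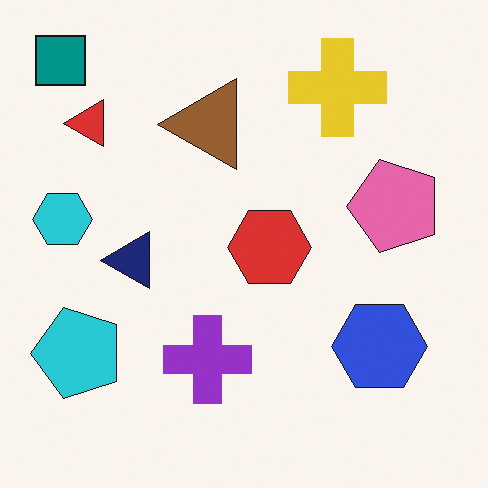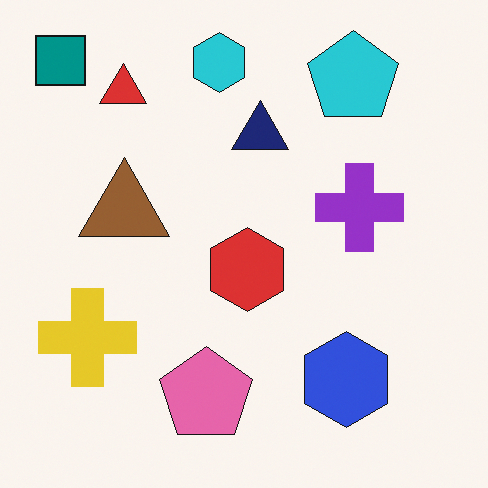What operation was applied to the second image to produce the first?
The transformation is: transposed (reflected across the top-left ↔ bottom-right diagonal).

Shapes have swapped their row and column positions — what was in the top-right is now in the bottom-left — a diagonal reflection.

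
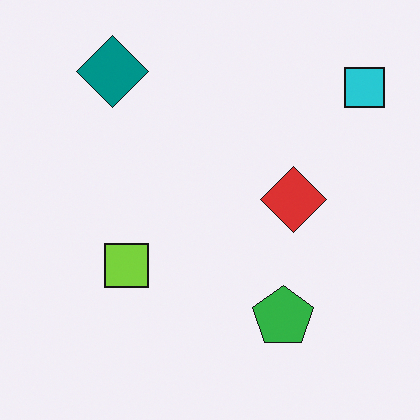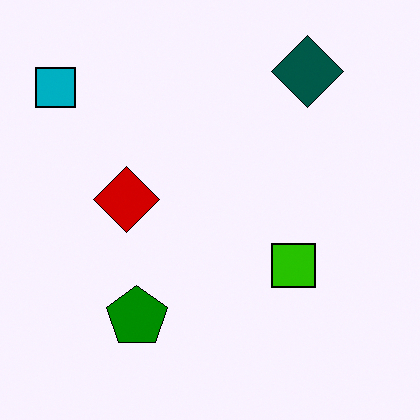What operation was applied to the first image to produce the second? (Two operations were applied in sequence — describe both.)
The image was flipped horizontally (left ↔ right), then boosted in contrast.

The cyan square is in the top-right of the first image and the top-left of the second — shapes on opposite sides of the vertical midline have swapped in a mirror flip. Tones are pushed away from mid-grey across the whole image — a global contrast change.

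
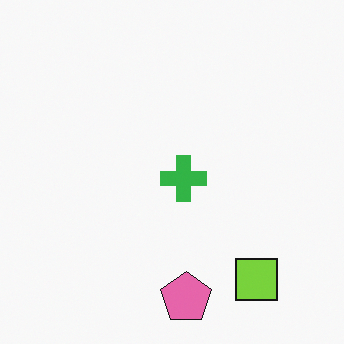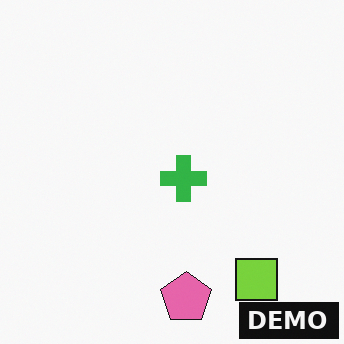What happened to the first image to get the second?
This is the original image watermarked with the text "DEMO" in the lower-right corner.

A dark label reading "DEMO" appears in the lower-right corner.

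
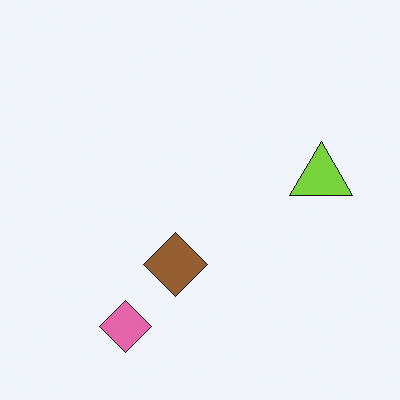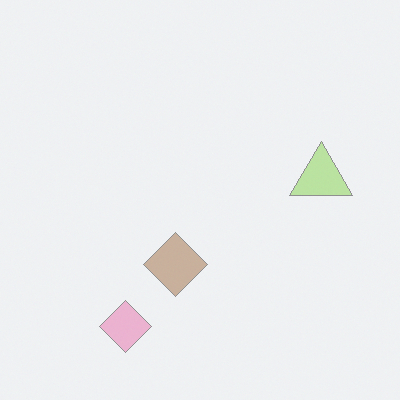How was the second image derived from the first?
The transformation is: given much lower contrast.

Tones are pushed toward mid-grey across the whole image — a global contrast change.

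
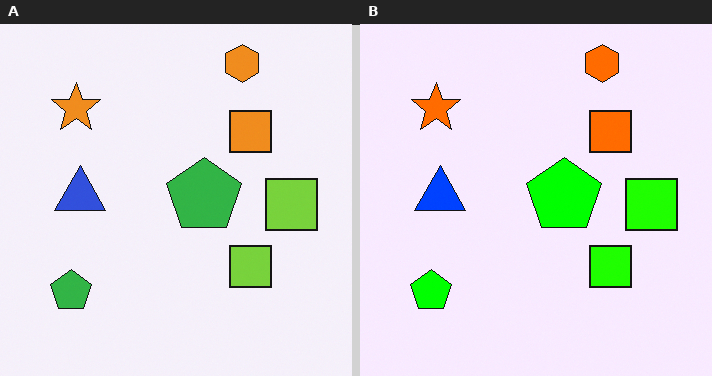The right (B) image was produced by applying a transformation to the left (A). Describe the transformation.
It was made much more vivid (saturation change).

All colors are more vivid — a global saturation change.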